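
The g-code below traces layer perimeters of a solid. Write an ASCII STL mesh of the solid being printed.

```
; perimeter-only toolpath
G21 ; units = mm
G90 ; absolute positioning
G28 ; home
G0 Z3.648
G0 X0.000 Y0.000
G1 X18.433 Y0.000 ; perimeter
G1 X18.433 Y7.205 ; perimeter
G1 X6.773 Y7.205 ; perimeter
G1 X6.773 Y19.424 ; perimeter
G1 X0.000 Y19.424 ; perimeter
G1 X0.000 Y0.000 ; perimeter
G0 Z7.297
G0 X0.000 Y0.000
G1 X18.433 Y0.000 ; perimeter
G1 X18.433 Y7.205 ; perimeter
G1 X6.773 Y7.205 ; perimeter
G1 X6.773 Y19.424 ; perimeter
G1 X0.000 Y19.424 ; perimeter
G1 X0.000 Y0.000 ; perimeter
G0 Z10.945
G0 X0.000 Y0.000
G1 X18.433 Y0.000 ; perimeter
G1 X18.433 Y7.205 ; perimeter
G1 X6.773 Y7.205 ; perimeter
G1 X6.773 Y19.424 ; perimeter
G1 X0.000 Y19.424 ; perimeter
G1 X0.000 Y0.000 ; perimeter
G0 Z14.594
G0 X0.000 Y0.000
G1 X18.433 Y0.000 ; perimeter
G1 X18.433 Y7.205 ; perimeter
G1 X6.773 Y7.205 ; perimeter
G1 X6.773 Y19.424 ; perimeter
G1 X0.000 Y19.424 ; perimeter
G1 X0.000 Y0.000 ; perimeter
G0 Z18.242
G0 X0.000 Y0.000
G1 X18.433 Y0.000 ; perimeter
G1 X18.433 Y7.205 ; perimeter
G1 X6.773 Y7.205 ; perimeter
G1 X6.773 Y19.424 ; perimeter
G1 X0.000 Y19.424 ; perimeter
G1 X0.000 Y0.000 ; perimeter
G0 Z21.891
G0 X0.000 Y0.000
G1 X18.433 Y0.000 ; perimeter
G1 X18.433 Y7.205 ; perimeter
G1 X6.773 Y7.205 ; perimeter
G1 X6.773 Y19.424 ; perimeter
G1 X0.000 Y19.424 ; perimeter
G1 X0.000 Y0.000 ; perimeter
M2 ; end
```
solid part
  facet normal 0.0000 0.0000 -1.0000
    outer loop
      vertex 18.433 7.205 0.000
      vertex 18.433 0.000 0.000
      vertex 0.000 0.000 0.000
    endloop
  endfacet
  facet normal 0.0000 0.0000 -1.0000
    outer loop
      vertex 6.773 7.205 0.000
      vertex 18.433 7.205 0.000
      vertex 0.000 0.000 0.000
    endloop
  endfacet
  facet normal 0.0000 0.0000 -1.0000
    outer loop
      vertex 6.773 19.424 0.000
      vertex 6.773 7.205 0.000
      vertex 0.000 0.000 0.000
    endloop
  endfacet
  facet normal 0.0000 0.0000 -1.0000
    outer loop
      vertex 0.000 19.424 0.000
      vertex 6.773 19.424 0.000
      vertex 0.000 0.000 0.000
    endloop
  endfacet
  facet normal 0.0000 0.0000 1.0000
    outer loop
      vertex 0.000 0.000 21.891
      vertex 18.433 0.000 21.891
      vertex 18.433 7.205 21.891
    endloop
  endfacet
  facet normal 0.0000 0.0000 1.0000
    outer loop
      vertex 0.000 0.000 21.891
      vertex 18.433 7.205 21.891
      vertex 6.773 7.205 21.891
    endloop
  endfacet
  facet normal 0.0000 0.0000 1.0000
    outer loop
      vertex 0.000 0.000 21.891
      vertex 6.773 7.205 21.891
      vertex 6.773 19.424 21.891
    endloop
  endfacet
  facet normal 0.0000 0.0000 1.0000
    outer loop
      vertex 0.000 0.000 21.891
      vertex 6.773 19.424 21.891
      vertex 0.000 19.424 21.891
    endloop
  endfacet
  facet normal 0.0000 -1.0000 0.0000
    outer loop
      vertex 0.000 0.000 0.000
      vertex 18.433 0.000 0.000
      vertex 18.433 0.000 21.891
    endloop
  endfacet
  facet normal 0.0000 -1.0000 0.0000
    outer loop
      vertex 0.000 0.000 0.000
      vertex 18.433 0.000 21.891
      vertex 0.000 0.000 21.891
    endloop
  endfacet
  facet normal 1.0000 0.0000 0.0000
    outer loop
      vertex 18.433 0.000 0.000
      vertex 18.433 7.205 0.000
      vertex 18.433 7.205 21.891
    endloop
  endfacet
  facet normal 1.0000 0.0000 0.0000
    outer loop
      vertex 18.433 0.000 0.000
      vertex 18.433 7.205 21.891
      vertex 18.433 0.000 21.891
    endloop
  endfacet
  facet normal 0.0000 1.0000 0.0000
    outer loop
      vertex 18.433 7.205 0.000
      vertex 6.773 7.205 0.000
      vertex 6.773 7.205 21.891
    endloop
  endfacet
  facet normal 0.0000 1.0000 0.0000
    outer loop
      vertex 18.433 7.205 0.000
      vertex 6.773 7.205 21.891
      vertex 18.433 7.205 21.891
    endloop
  endfacet
  facet normal 1.0000 0.0000 0.0000
    outer loop
      vertex 6.773 7.205 0.000
      vertex 6.773 19.424 0.000
      vertex 6.773 19.424 21.891
    endloop
  endfacet
  facet normal 1.0000 0.0000 0.0000
    outer loop
      vertex 6.773 7.205 0.000
      vertex 6.773 19.424 21.891
      vertex 6.773 7.205 21.891
    endloop
  endfacet
  facet normal 0.0000 1.0000 0.0000
    outer loop
      vertex 6.773 19.424 0.000
      vertex 0.000 19.424 0.000
      vertex 0.000 19.424 21.891
    endloop
  endfacet
  facet normal 0.0000 1.0000 0.0000
    outer loop
      vertex 6.773 19.424 0.000
      vertex 0.000 19.424 21.891
      vertex 6.773 19.424 21.891
    endloop
  endfacet
  facet normal -1.0000 0.0000 0.0000
    outer loop
      vertex 0.000 19.424 0.000
      vertex 0.000 0.000 0.000
      vertex 0.000 0.000 21.891
    endloop
  endfacet
  facet normal -1.0000 0.0000 0.0000
    outer loop
      vertex 0.000 19.424 0.000
      vertex 0.000 0.000 21.891
      vertex 0.000 19.424 21.891
    endloop
  endfacet
endsolid part

The G0 Z moves step by Δz≈3.648 mm. Every layer's G1 loop is the same polygon, so the solid is a straight extrusion of it from z=0 to z≈21.9. Closing with flat bottom and top caps and triangulating gives 20 facets — an L-shaped prism: outer 18.4 × 19.4 mm, arm thicknesses ≈ 7.21 mm (horizontal) and 6.77 mm (vertical), extruded 21.9 mm in z.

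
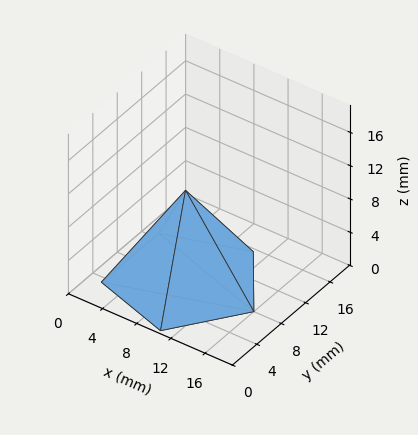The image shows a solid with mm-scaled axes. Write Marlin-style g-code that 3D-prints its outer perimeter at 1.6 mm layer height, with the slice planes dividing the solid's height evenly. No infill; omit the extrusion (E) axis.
Reading the render: the shape is a regular 5-sided pyramid, base circumscribed radius ≈ 8 mm, apex at z ≈ 11 mm (dimensions read to the nearest mm from the axis ticks). For the g-code, the solid's height is divided into equal slices at the stated Δz and each level perimeter traced with G1 moves after a G0 lift.

; perimeter-only toolpath
G21 ; units = mm
G90 ; absolute positioning
G28 ; home
; layer 1
G0 Z1.6
G0 X14.9 Y8.0
G1 X10.1 Y14.5
G1 X2.4 Y12.0
G1 X2.4 Y4.0
G1 X10.1 Y1.5
G1 X14.9 Y8.0
; layer 2
G0 Z3.1
G0 X13.7 Y8.0
G1 X9.8 Y13.4
G1 X3.4 Y11.4
G1 X3.4 Y4.6
G1 X9.8 Y2.6
G1 X13.7 Y8.0
; layer 3
G0 Z4.7
G0 X12.6 Y8.0
G1 X9.4 Y12.3
G1 X4.3 Y10.7
G1 X4.3 Y5.3
G1 X9.4 Y3.7
G1 X12.6 Y8.0
; layer 4
G0 Z6.3
G0 X11.4 Y8.0
G1 X9.1 Y11.3
G1 X5.2 Y10.0
G1 X5.2 Y6.0
G1 X9.1 Y4.7
G1 X11.4 Y8.0
; layer 5
G0 Z7.9
G0 X10.3 Y8.0
G1 X8.7 Y10.2
G1 X6.1 Y9.3
G1 X6.1 Y6.7
G1 X8.7 Y5.8
G1 X10.3 Y8.0
; layer 6
G0 Z9.4
G0 X9.1 Y8.0
G1 X8.4 Y9.1
G1 X7.1 Y8.7
G1 X7.1 Y7.3
G1 X8.4 Y6.9
G1 X9.1 Y8.0
M2 ; end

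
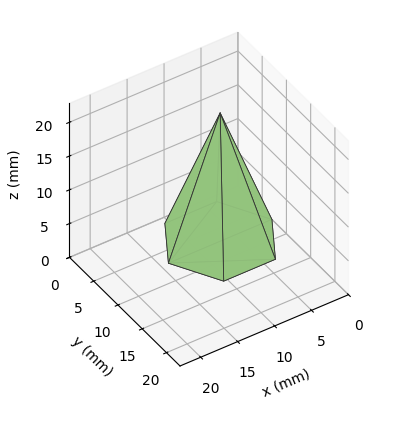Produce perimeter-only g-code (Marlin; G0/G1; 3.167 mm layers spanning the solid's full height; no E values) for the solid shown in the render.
Reading the render: the shape is a regular 6-sided pyramid, base circumscribed radius ≈ 7 mm, apex at z ≈ 19 mm (dimensions read to the nearest mm from the axis ticks). For the g-code, the solid's height is divided into equal slices at the stated Δz and each level perimeter traced with G1 moves after a G0 lift.

; perimeter-only toolpath
G21 ; units = mm
G90 ; absolute positioning
G28 ; home
; layer 1
G0 Z3.167
G0 X12.833 Y7.000
G1 X9.917 Y12.052
G1 X4.083 Y12.052
G1 X1.167 Y7.000
G1 X4.083 Y1.948
G1 X9.917 Y1.948
G1 X12.833 Y7.000
; layer 2
G0 Z6.333
G0 X11.667 Y7.000
G1 X9.333 Y11.041
G1 X4.667 Y11.041
G1 X2.333 Y7.000
G1 X4.667 Y2.959
G1 X9.333 Y2.959
G1 X11.667 Y7.000
; layer 3
G0 Z9.500
G0 X10.500 Y7.000
G1 X8.750 Y10.031
G1 X5.250 Y10.031
G1 X3.500 Y7.000
G1 X5.250 Y3.969
G1 X8.750 Y3.969
G1 X10.500 Y7.000
; layer 4
G0 Z12.667
G0 X9.333 Y7.000
G1 X8.167 Y9.021
G1 X5.833 Y9.021
G1 X4.667 Y7.000
G1 X5.833 Y4.979
G1 X8.167 Y4.979
G1 X9.333 Y7.000
; layer 5
G0 Z15.833
G0 X8.167 Y7.000
G1 X7.583 Y8.010
G1 X6.417 Y8.010
G1 X5.833 Y7.000
G1 X6.417 Y5.990
G1 X7.583 Y5.990
G1 X8.167 Y7.000
M2 ; end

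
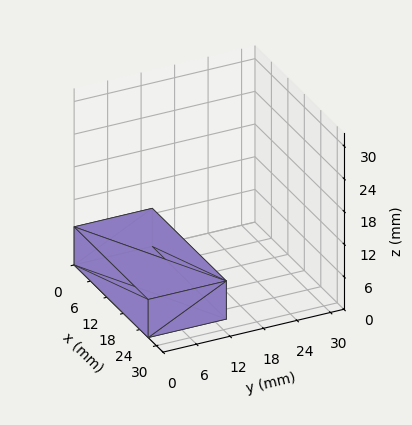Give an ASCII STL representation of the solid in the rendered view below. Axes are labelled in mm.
Reading the render: the shape is a rectangular box, roughly 27 × 14 mm footprint and 7 mm tall (dimensions read to the nearest mm from the axis ticks). For the STL, each face is triangulated and given an outward normal.

solid part
  facet normal 0.0000 0.0000 -1.0000
    outer loop
      vertex 27.000 14.000 0.000
      vertex 27.000 0.000 0.000
      vertex 0.000 0.000 0.000
    endloop
  endfacet
  facet normal 0.0000 0.0000 -1.0000
    outer loop
      vertex 0.000 14.000 0.000
      vertex 27.000 14.000 0.000
      vertex 0.000 0.000 0.000
    endloop
  endfacet
  facet normal 0.0000 0.0000 1.0000
    outer loop
      vertex 0.000 0.000 7.000
      vertex 27.000 0.000 7.000
      vertex 27.000 14.000 7.000
    endloop
  endfacet
  facet normal 0.0000 0.0000 1.0000
    outer loop
      vertex 0.000 0.000 7.000
      vertex 27.000 14.000 7.000
      vertex 0.000 14.000 7.000
    endloop
  endfacet
  facet normal 0.0000 -1.0000 0.0000
    outer loop
      vertex 0.000 0.000 0.000
      vertex 27.000 0.000 0.000
      vertex 27.000 0.000 7.000
    endloop
  endfacet
  facet normal 0.0000 -1.0000 0.0000
    outer loop
      vertex 0.000 0.000 0.000
      vertex 27.000 0.000 7.000
      vertex 0.000 0.000 7.000
    endloop
  endfacet
  facet normal 0.0000 1.0000 0.0000
    outer loop
      vertex 27.000 14.000 7.000
      vertex 27.000 14.000 0.000
      vertex 0.000 14.000 0.000
    endloop
  endfacet
  facet normal 0.0000 1.0000 0.0000
    outer loop
      vertex 0.000 14.000 7.000
      vertex 27.000 14.000 7.000
      vertex 0.000 14.000 0.000
    endloop
  endfacet
  facet normal -1.0000 0.0000 0.0000
    outer loop
      vertex 0.000 14.000 7.000
      vertex 0.000 14.000 0.000
      vertex 0.000 0.000 0.000
    endloop
  endfacet
  facet normal -1.0000 0.0000 0.0000
    outer loop
      vertex 0.000 0.000 7.000
      vertex 0.000 14.000 7.000
      vertex 0.000 0.000 0.000
    endloop
  endfacet
  facet normal 1.0000 0.0000 0.0000
    outer loop
      vertex 27.000 0.000 0.000
      vertex 27.000 14.000 0.000
      vertex 27.000 14.000 7.000
    endloop
  endfacet
  facet normal 1.0000 0.0000 0.0000
    outer loop
      vertex 27.000 0.000 0.000
      vertex 27.000 14.000 7.000
      vertex 27.000 0.000 7.000
    endloop
  endfacet
endsolid part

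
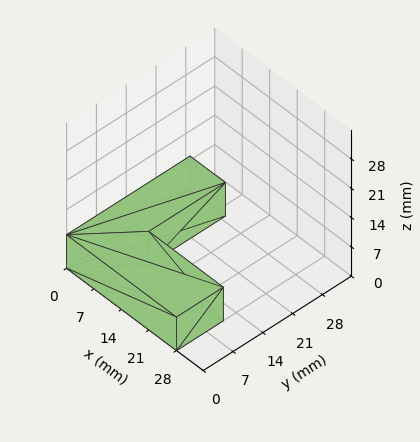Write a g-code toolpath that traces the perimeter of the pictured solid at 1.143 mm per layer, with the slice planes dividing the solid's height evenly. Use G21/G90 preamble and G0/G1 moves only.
Reading the render: the shape is an L-shaped prism: outer 28 × 29 mm, arm thicknesses ≈ 11 mm (horizontal) and 9 mm (vertical), extruded 8 mm in z (dimensions read to the nearest mm from the axis ticks). For the g-code, the solid's height is divided into equal slices at the stated Δz and each level perimeter traced with G1 moves after a G0 lift.

; perimeter-only toolpath
G21 ; units = mm
G90 ; absolute positioning
G28 ; home
; layer 1
G0 Z1.143
G0 X0.000 Y0.000
G1 X28.000 Y0.000
G1 X28.000 Y11.000
G1 X9.000 Y11.000
G1 X9.000 Y29.000
G1 X0.000 Y29.000
G1 X0.000 Y0.000
; layer 2
G0 Z2.286
G0 X0.000 Y0.000
G1 X28.000 Y0.000
G1 X28.000 Y11.000
G1 X9.000 Y11.000
G1 X9.000 Y29.000
G1 X0.000 Y29.000
G1 X0.000 Y0.000
; layer 3
G0 Z3.429
G0 X0.000 Y0.000
G1 X28.000 Y0.000
G1 X28.000 Y11.000
G1 X9.000 Y11.000
G1 X9.000 Y29.000
G1 X0.000 Y29.000
G1 X0.000 Y0.000
; layer 4
G0 Z4.571
G0 X0.000 Y0.000
G1 X28.000 Y0.000
G1 X28.000 Y11.000
G1 X9.000 Y11.000
G1 X9.000 Y29.000
G1 X0.000 Y29.000
G1 X0.000 Y0.000
; layer 5
G0 Z5.714
G0 X0.000 Y0.000
G1 X28.000 Y0.000
G1 X28.000 Y11.000
G1 X9.000 Y11.000
G1 X9.000 Y29.000
G1 X0.000 Y29.000
G1 X0.000 Y0.000
; layer 6
G0 Z6.857
G0 X0.000 Y0.000
G1 X28.000 Y0.000
G1 X28.000 Y11.000
G1 X9.000 Y11.000
G1 X9.000 Y29.000
G1 X0.000 Y29.000
G1 X0.000 Y0.000
; layer 7
G0 Z8.000
G0 X0.000 Y0.000
G1 X28.000 Y0.000
G1 X28.000 Y11.000
G1 X9.000 Y11.000
G1 X9.000 Y29.000
G1 X0.000 Y29.000
G1 X0.000 Y0.000
M2 ; end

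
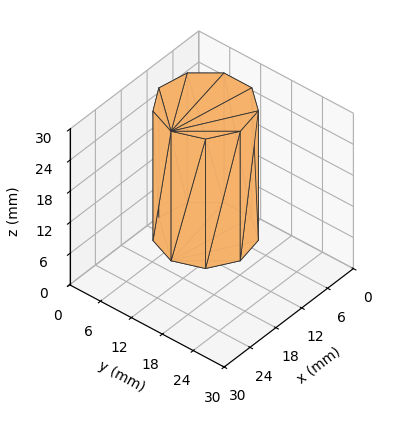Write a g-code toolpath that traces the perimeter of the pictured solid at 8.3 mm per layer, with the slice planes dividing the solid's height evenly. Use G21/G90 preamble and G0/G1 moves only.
Reading the render: the shape is a regular 9-sided prism (a cylinder approximated with 9 flat sides), circumscribed radius ≈ 8 mm, height ≈ 25 mm (dimensions read to the nearest mm from the axis ticks). For the g-code, the solid's height is divided into equal slices at the stated Δz and each level perimeter traced with G1 moves after a G0 lift.

; perimeter-only toolpath
G21 ; units = mm
G90 ; absolute positioning
G28 ; home
; layer 1
G0 Z8.3
G0 X16.0 Y8.0
G1 X14.1 Y13.1
G1 X9.4 Y15.9
G1 X4.0 Y14.9
G1 X0.5 Y10.7
G1 X0.5 Y5.3
G1 X4.0 Y1.1
G1 X9.4 Y0.1
G1 X14.1 Y2.9
G1 X16.0 Y8.0
; layer 2
G0 Z16.7
G0 X16.0 Y8.0
G1 X14.1 Y13.1
G1 X9.4 Y15.9
G1 X4.0 Y14.9
G1 X0.5 Y10.7
G1 X0.5 Y5.3
G1 X4.0 Y1.1
G1 X9.4 Y0.1
G1 X14.1 Y2.9
G1 X16.0 Y8.0
; layer 3
G0 Z25.0
G0 X16.0 Y8.0
G1 X14.1 Y13.1
G1 X9.4 Y15.9
G1 X4.0 Y14.9
G1 X0.5 Y10.7
G1 X0.5 Y5.3
G1 X4.0 Y1.1
G1 X9.4 Y0.1
G1 X14.1 Y2.9
G1 X16.0 Y8.0
M2 ; end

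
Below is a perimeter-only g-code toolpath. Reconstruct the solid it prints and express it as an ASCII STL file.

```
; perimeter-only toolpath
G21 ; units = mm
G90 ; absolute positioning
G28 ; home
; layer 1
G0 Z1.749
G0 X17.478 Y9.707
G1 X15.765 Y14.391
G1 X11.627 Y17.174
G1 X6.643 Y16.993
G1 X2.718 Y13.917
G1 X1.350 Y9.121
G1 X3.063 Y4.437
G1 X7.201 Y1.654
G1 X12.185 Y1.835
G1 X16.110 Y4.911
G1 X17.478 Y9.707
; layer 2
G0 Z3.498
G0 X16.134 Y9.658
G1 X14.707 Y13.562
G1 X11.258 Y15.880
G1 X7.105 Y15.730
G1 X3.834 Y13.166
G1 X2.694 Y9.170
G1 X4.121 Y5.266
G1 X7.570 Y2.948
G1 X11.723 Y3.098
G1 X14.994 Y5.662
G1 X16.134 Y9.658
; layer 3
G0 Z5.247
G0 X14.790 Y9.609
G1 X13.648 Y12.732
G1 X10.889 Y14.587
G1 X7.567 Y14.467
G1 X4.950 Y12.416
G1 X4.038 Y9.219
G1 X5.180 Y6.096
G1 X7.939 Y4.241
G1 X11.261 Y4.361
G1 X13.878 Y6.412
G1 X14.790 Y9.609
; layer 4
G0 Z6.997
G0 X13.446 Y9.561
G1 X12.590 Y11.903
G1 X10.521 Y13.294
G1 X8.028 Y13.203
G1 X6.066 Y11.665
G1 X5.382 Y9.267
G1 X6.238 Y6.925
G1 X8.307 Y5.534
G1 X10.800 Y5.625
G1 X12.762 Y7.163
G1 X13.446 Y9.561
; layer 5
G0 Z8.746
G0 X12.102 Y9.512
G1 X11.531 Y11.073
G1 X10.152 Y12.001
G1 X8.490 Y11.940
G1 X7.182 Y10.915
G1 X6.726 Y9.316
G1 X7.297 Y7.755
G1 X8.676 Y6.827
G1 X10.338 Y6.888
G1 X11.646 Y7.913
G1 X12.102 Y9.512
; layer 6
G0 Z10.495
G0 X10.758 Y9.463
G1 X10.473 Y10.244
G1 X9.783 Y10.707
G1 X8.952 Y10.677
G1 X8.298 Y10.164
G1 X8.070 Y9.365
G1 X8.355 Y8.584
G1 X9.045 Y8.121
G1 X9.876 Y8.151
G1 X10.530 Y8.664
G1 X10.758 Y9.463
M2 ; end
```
solid part
  facet normal 0.0000 0.0000 -1.0000
    outer loop
      vertex 11.996 18.467 0.000
      vertex 16.824 15.221 0.000
      vertex 18.822 9.756 0.000
    endloop
  endfacet
  facet normal 0.0000 0.0000 -1.0000
    outer loop
      vertex 6.181 18.256 0.000
      vertex 11.996 18.467 0.000
      vertex 18.822 9.756 0.000
    endloop
  endfacet
  facet normal 0.0000 0.0000 -1.0000
    outer loop
      vertex 1.602 14.667 0.000
      vertex 6.181 18.256 0.000
      vertex 18.822 9.756 0.000
    endloop
  endfacet
  facet normal 0.0000 0.0000 -1.0000
    outer loop
      vertex 0.006 9.072 0.000
      vertex 1.602 14.667 0.000
      vertex 18.822 9.756 0.000
    endloop
  endfacet
  facet normal 0.0000 0.0000 -1.0000
    outer loop
      vertex 2.004 3.607 0.000
      vertex 0.006 9.072 0.000
      vertex 18.822 9.756 0.000
    endloop
  endfacet
  facet normal 0.0000 0.0000 -1.0000
    outer loop
      vertex 6.832 0.361 0.000
      vertex 2.004 3.607 0.000
      vertex 18.822 9.756 0.000
    endloop
  endfacet
  facet normal 0.0000 0.0000 -1.0000
    outer loop
      vertex 12.647 0.572 0.000
      vertex 6.832 0.361 0.000
      vertex 18.822 9.756 0.000
    endloop
  endfacet
  facet normal 0.0000 0.0000 -1.0000
    outer loop
      vertex 17.226 4.161 0.000
      vertex 12.647 0.572 0.000
      vertex 18.822 9.756 0.000
    endloop
  endfacet
  facet normal 0.7581 0.2772 0.5903
    outer loop
      vertex 18.822 9.756 0.000
      vertex 16.824 15.221 0.000
      vertex 9.414 9.414 12.244
    endloop
  endfacet
  facet normal 0.4504 0.6699 0.5903
    outer loop
      vertex 16.824 15.221 0.000
      vertex 11.996 18.467 0.000
      vertex 9.414 9.414 12.244
    endloop
  endfacet
  facet normal -0.0293 0.8067 0.5903
    outer loop
      vertex 11.996 18.467 0.000
      vertex 6.181 18.256 0.000
      vertex 9.414 9.414 12.244
    endloop
  endfacet
  facet normal -0.4980 0.6353 0.5903
    outer loop
      vertex 6.181 18.256 0.000
      vertex 1.602 14.667 0.000
      vertex 9.414 9.414 12.244
    endloop
  endfacet
  facet normal -0.7762 0.2214 0.5903
    outer loop
      vertex 1.602 14.667 0.000
      vertex 0.006 9.072 0.000
      vertex 9.414 9.414 12.244
    endloop
  endfacet
  facet normal -0.7581 -0.2772 0.5903
    outer loop
      vertex 0.006 9.072 0.000
      vertex 2.004 3.607 0.000
      vertex 9.414 9.414 12.244
    endloop
  endfacet
  facet normal -0.4504 -0.6699 0.5903
    outer loop
      vertex 2.004 3.607 0.000
      vertex 6.832 0.361 0.000
      vertex 9.414 9.414 12.244
    endloop
  endfacet
  facet normal 0.0293 -0.8067 0.5903
    outer loop
      vertex 6.832 0.361 0.000
      vertex 12.647 0.572 0.000
      vertex 9.414 9.414 12.244
    endloop
  endfacet
  facet normal 0.4980 -0.6353 0.5903
    outer loop
      vertex 12.647 0.572 0.000
      vertex 17.226 4.161 0.000
      vertex 9.414 9.414 12.244
    endloop
  endfacet
  facet normal 0.7762 -0.2214 0.5903
    outer loop
      vertex 17.226 4.161 0.000
      vertex 18.822 9.756 0.000
      vertex 9.414 9.414 12.244
    endloop
  endfacet
endsolid part

The G0 Z moves step by Δz≈1.749 mm. The G1 loops shrink linearly with z, so the solid tapers from its base footprint up to z≈12.2. Closing with a flat bottom cap and the tapered top and triangulating gives 18 facets — a regular 10-sided pyramid, base circumscribed radius ≈ 9.41 mm, apex at z ≈ 12.2 mm.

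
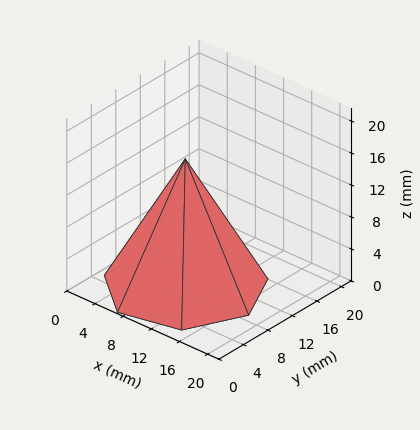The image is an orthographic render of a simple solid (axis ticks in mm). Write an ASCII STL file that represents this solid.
Reading the render: the shape is a regular 7-sided pyramid, base circumscribed radius ≈ 9 mm, apex at z ≈ 16 mm (dimensions read to the nearest mm from the axis ticks). For the STL, each face is triangulated and given an outward normal.

solid part
  facet normal 0.0000 0.0000 -1.0000
    outer loop
      vertex 7.00 17.77 0.00
      vertex 14.61 16.04 0.00
      vertex 18.00 9.00 0.00
    endloop
  endfacet
  facet normal 0.0000 0.0000 -1.0000
    outer loop
      vertex 0.89 12.90 0.00
      vertex 7.00 17.77 0.00
      vertex 18.00 9.00 0.00
    endloop
  endfacet
  facet normal 0.0000 0.0000 -1.0000
    outer loop
      vertex 0.89 5.10 0.00
      vertex 0.89 12.90 0.00
      vertex 18.00 9.00 0.00
    endloop
  endfacet
  facet normal 0.0000 0.0000 -1.0000
    outer loop
      vertex 7.00 0.23 0.00
      vertex 0.89 5.10 0.00
      vertex 18.00 9.00 0.00
    endloop
  endfacet
  facet normal 0.0000 0.0000 -1.0000
    outer loop
      vertex 14.61 1.96 0.00
      vertex 7.00 0.23 0.00
      vertex 18.00 9.00 0.00
    endloop
  endfacet
  facet normal 0.8037 0.3870 0.4521
    outer loop
      vertex 18.00 9.00 0.00
      vertex 14.61 16.04 0.00
      vertex 9.00 9.00 16.00
    endloop
  endfacet
  facet normal 0.1977 0.8698 0.4520
    outer loop
      vertex 14.61 16.04 0.00
      vertex 7.00 17.77 0.00
      vertex 9.00 9.00 16.00
    endloop
  endfacet
  facet normal -0.5560 0.6976 0.4519
    outer loop
      vertex 7.00 17.77 0.00
      vertex 0.89 12.90 0.00
      vertex 9.00 9.00 16.00
    endloop
  endfacet
  facet normal -0.8920 0.0000 0.4521
    outer loop
      vertex 0.89 12.90 0.00
      vertex 0.89 5.10 0.00
      vertex 9.00 9.00 16.00
    endloop
  endfacet
  facet normal -0.5560 -0.6976 0.4519
    outer loop
      vertex 0.89 5.10 0.00
      vertex 7.00 0.23 0.00
      vertex 9.00 9.00 16.00
    endloop
  endfacet
  facet normal 0.1977 -0.8698 0.4520
    outer loop
      vertex 7.00 0.23 0.00
      vertex 14.61 1.96 0.00
      vertex 9.00 9.00 16.00
    endloop
  endfacet
  facet normal 0.8037 -0.3870 0.4521
    outer loop
      vertex 14.61 1.96 0.00
      vertex 18.00 9.00 0.00
      vertex 9.00 9.00 16.00
    endloop
  endfacet
endsolid part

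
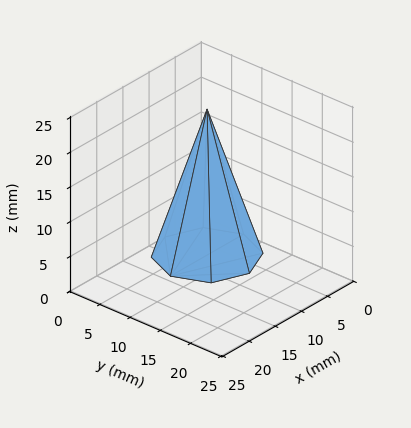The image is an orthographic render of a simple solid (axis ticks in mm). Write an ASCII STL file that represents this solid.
Reading the render: the shape is a regular 8-sided pyramid, base circumscribed radius ≈ 7 mm, apex at z ≈ 21 mm (dimensions read to the nearest mm from the axis ticks). For the STL, each face is triangulated and given an outward normal.

solid part
  facet normal 0.0000 0.0000 -1.0000
    outer loop
      vertex 7.00 14.00 0.00
      vertex 11.95 11.95 0.00
      vertex 14.00 7.00 0.00
    endloop
  endfacet
  facet normal 0.0000 0.0000 -1.0000
    outer loop
      vertex 2.05 11.95 0.00
      vertex 7.00 14.00 0.00
      vertex 14.00 7.00 0.00
    endloop
  endfacet
  facet normal 0.0000 0.0000 -1.0000
    outer loop
      vertex 0.00 7.00 0.00
      vertex 2.05 11.95 0.00
      vertex 14.00 7.00 0.00
    endloop
  endfacet
  facet normal 0.0000 0.0000 -1.0000
    outer loop
      vertex 2.05 2.05 0.00
      vertex 0.00 7.00 0.00
      vertex 14.00 7.00 0.00
    endloop
  endfacet
  facet normal 0.0000 0.0000 -1.0000
    outer loop
      vertex 7.00 0.00 0.00
      vertex 2.05 2.05 0.00
      vertex 14.00 7.00 0.00
    endloop
  endfacet
  facet normal 0.0000 0.0000 -1.0000
    outer loop
      vertex 11.95 2.05 0.00
      vertex 7.00 0.00 0.00
      vertex 14.00 7.00 0.00
    endloop
  endfacet
  facet normal 0.8830 0.3657 0.2943
    outer loop
      vertex 14.00 7.00 0.00
      vertex 11.95 11.95 0.00
      vertex 7.00 7.00 21.00
    endloop
  endfacet
  facet normal 0.3657 0.8830 0.2943
    outer loop
      vertex 11.95 11.95 0.00
      vertex 7.00 14.00 0.00
      vertex 7.00 7.00 21.00
    endloop
  endfacet
  facet normal -0.3657 0.8830 0.2943
    outer loop
      vertex 7.00 14.00 0.00
      vertex 2.05 11.95 0.00
      vertex 7.00 7.00 21.00
    endloop
  endfacet
  facet normal -0.8830 0.3657 0.2943
    outer loop
      vertex 2.05 11.95 0.00
      vertex 0.00 7.00 0.00
      vertex 7.00 7.00 21.00
    endloop
  endfacet
  facet normal -0.8830 -0.3657 0.2943
    outer loop
      vertex 0.00 7.00 0.00
      vertex 2.05 2.05 0.00
      vertex 7.00 7.00 21.00
    endloop
  endfacet
  facet normal -0.3657 -0.8830 0.2943
    outer loop
      vertex 2.05 2.05 0.00
      vertex 7.00 0.00 0.00
      vertex 7.00 7.00 21.00
    endloop
  endfacet
  facet normal 0.3657 -0.8830 0.2943
    outer loop
      vertex 7.00 0.00 0.00
      vertex 11.95 2.05 0.00
      vertex 7.00 7.00 21.00
    endloop
  endfacet
  facet normal 0.8830 -0.3657 0.2943
    outer loop
      vertex 11.95 2.05 0.00
      vertex 14.00 7.00 0.00
      vertex 7.00 7.00 21.00
    endloop
  endfacet
endsolid part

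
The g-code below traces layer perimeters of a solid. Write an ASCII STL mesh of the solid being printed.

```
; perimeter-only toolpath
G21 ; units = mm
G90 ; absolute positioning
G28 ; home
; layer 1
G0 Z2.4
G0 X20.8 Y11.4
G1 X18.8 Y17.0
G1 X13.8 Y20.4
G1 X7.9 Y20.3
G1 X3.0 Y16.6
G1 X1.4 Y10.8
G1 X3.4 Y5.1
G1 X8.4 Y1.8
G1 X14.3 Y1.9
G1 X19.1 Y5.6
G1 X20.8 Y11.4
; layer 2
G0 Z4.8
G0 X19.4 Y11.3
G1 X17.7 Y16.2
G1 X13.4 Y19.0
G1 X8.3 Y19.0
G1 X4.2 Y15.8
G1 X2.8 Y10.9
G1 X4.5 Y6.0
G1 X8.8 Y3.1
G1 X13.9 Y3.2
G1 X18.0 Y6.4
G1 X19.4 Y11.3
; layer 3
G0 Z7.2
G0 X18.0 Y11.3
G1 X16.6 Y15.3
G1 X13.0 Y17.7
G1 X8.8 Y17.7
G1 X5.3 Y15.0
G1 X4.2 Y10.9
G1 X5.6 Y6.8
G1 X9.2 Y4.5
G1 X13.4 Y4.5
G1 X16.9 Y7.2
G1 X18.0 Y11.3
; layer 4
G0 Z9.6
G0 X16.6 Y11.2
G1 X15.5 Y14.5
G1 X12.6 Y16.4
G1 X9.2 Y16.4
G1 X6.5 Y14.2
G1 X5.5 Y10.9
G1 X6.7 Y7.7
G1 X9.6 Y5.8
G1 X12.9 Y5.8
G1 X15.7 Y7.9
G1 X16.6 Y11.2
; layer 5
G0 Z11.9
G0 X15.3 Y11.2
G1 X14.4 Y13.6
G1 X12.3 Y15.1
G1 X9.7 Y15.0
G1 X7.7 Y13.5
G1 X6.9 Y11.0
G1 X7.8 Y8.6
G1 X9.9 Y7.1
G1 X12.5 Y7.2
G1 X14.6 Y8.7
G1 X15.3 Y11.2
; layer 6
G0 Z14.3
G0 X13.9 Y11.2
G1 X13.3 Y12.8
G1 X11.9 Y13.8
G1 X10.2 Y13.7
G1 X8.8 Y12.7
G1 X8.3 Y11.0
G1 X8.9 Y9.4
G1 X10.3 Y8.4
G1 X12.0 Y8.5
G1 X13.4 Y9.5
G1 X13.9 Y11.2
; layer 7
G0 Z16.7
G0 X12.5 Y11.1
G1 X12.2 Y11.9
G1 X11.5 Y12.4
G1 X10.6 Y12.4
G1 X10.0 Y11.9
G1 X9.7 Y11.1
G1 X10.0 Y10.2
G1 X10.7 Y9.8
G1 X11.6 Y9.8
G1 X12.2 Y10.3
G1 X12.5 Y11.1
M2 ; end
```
solid part
  facet normal 0.0000 0.0000 -1.0000
    outer loop
      vertex 14.2 21.7 0.0
      vertex 19.9 17.9 0.0
      vertex 22.2 11.4 0.0
    endloop
  endfacet
  facet normal 0.0000 0.0000 -1.0000
    outer loop
      vertex 7.4 21.6 0.0
      vertex 14.2 21.7 0.0
      vertex 22.2 11.4 0.0
    endloop
  endfacet
  facet normal 0.0000 0.0000 -1.0000
    outer loop
      vertex 1.9 17.4 0.0
      vertex 7.4 21.6 0.0
      vertex 22.2 11.4 0.0
    endloop
  endfacet
  facet normal 0.0000 0.0000 -1.0000
    outer loop
      vertex 0.0 10.8 0.0
      vertex 1.9 17.4 0.0
      vertex 22.2 11.4 0.0
    endloop
  endfacet
  facet normal 0.0000 0.0000 -1.0000
    outer loop
      vertex 2.3 4.3 0.0
      vertex 0.0 10.8 0.0
      vertex 22.2 11.4 0.0
    endloop
  endfacet
  facet normal 0.0000 0.0000 -1.0000
    outer loop
      vertex 8.0 0.5 0.0
      vertex 2.3 4.3 0.0
      vertex 22.2 11.4 0.0
    endloop
  endfacet
  facet normal 0.0000 0.0000 -1.0000
    outer loop
      vertex 14.8 0.6 0.0
      vertex 8.0 0.5 0.0
      vertex 22.2 11.4 0.0
    endloop
  endfacet
  facet normal 0.0000 0.0000 -1.0000
    outer loop
      vertex 20.3 4.8 0.0
      vertex 14.8 0.6 0.0
      vertex 22.2 11.4 0.0
    endloop
  endfacet
  facet normal 0.8249 0.2919 0.4840
    outer loop
      vertex 22.2 11.4 0.0
      vertex 19.9 17.9 0.0
      vertex 11.1 11.1 19.1
    endloop
  endfacet
  facet normal 0.4857 0.7285 0.4831
    outer loop
      vertex 19.9 17.9 0.0
      vertex 14.2 21.7 0.0
      vertex 11.1 11.1 19.1
    endloop
  endfacet
  facet normal -0.0129 0.8752 0.4836
    outer loop
      vertex 14.2 21.7 0.0
      vertex 7.4 21.6 0.0
      vertex 11.1 11.1 19.1
    endloop
  endfacet
  facet normal -0.5308 0.6951 0.4849
    outer loop
      vertex 7.4 21.6 0.0
      vertex 1.9 17.4 0.0
      vertex 11.1 11.1 19.1
    endloop
  endfacet
  facet normal -0.8406 0.2420 0.4847
    outer loop
      vertex 1.9 17.4 0.0
      vertex 0.0 10.8 0.0
      vertex 11.1 11.1 19.1
    endloop
  endfacet
  facet normal -0.8249 -0.2919 0.4840
    outer loop
      vertex 0.0 10.8 0.0
      vertex 2.3 4.3 0.0
      vertex 11.1 11.1 19.1
    endloop
  endfacet
  facet normal -0.4857 -0.7285 0.4831
    outer loop
      vertex 2.3 4.3 0.0
      vertex 8.0 0.5 0.0
      vertex 11.1 11.1 19.1
    endloop
  endfacet
  facet normal 0.0129 -0.8752 0.4836
    outer loop
      vertex 8.0 0.5 0.0
      vertex 14.8 0.6 0.0
      vertex 11.1 11.1 19.1
    endloop
  endfacet
  facet normal 0.5308 -0.6951 0.4849
    outer loop
      vertex 14.8 0.6 0.0
      vertex 20.3 4.8 0.0
      vertex 11.1 11.1 19.1
    endloop
  endfacet
  facet normal 0.8406 -0.2420 0.4847
    outer loop
      vertex 20.3 4.8 0.0
      vertex 22.2 11.4 0.0
      vertex 11.1 11.1 19.1
    endloop
  endfacet
endsolid part

The G0 Z moves step by Δz≈2.4 mm. The G1 loops shrink linearly with z, so the solid tapers from its base footprint up to z≈19.1. Closing with a flat bottom cap and the tapered top and triangulating gives 18 facets — a regular 10-sided pyramid, base circumscribed radius ≈ 11.1 mm, apex at z ≈ 19.1 mm.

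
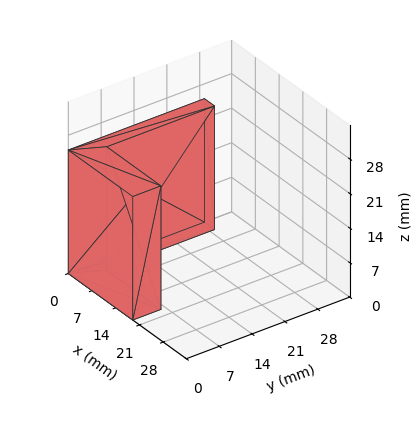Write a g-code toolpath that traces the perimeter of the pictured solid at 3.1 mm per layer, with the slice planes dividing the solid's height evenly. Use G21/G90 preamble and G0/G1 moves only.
Reading the render: the shape is an L-shaped prism: outer 19 × 29 mm, arm thicknesses ≈ 6 mm (horizontal) and 3 mm (vertical), extruded 25 mm in z (dimensions read to the nearest mm from the axis ticks). For the g-code, the solid's height is divided into equal slices at the stated Δz and each level perimeter traced with G1 moves after a G0 lift.

; perimeter-only toolpath
G21 ; units = mm
G90 ; absolute positioning
G28 ; home
; layer 1
G0 Z3.1
G0 X0.0 Y0.0
G1 X19.0 Y0.0
G1 X19.0 Y6.0
G1 X3.0 Y6.0
G1 X3.0 Y29.0
G1 X0.0 Y29.0
G1 X0.0 Y0.0
; layer 2
G0 Z6.2
G0 X0.0 Y0.0
G1 X19.0 Y0.0
G1 X19.0 Y6.0
G1 X3.0 Y6.0
G1 X3.0 Y29.0
G1 X0.0 Y29.0
G1 X0.0 Y0.0
; layer 3
G0 Z9.4
G0 X0.0 Y0.0
G1 X19.0 Y0.0
G1 X19.0 Y6.0
G1 X3.0 Y6.0
G1 X3.0 Y29.0
G1 X0.0 Y29.0
G1 X0.0 Y0.0
; layer 4
G0 Z12.5
G0 X0.0 Y0.0
G1 X19.0 Y0.0
G1 X19.0 Y6.0
G1 X3.0 Y6.0
G1 X3.0 Y29.0
G1 X0.0 Y29.0
G1 X0.0 Y0.0
; layer 5
G0 Z15.6
G0 X0.0 Y0.0
G1 X19.0 Y0.0
G1 X19.0 Y6.0
G1 X3.0 Y6.0
G1 X3.0 Y29.0
G1 X0.0 Y29.0
G1 X0.0 Y0.0
; layer 6
G0 Z18.8
G0 X0.0 Y0.0
G1 X19.0 Y0.0
G1 X19.0 Y6.0
G1 X3.0 Y6.0
G1 X3.0 Y29.0
G1 X0.0 Y29.0
G1 X0.0 Y0.0
; layer 7
G0 Z21.9
G0 X0.0 Y0.0
G1 X19.0 Y0.0
G1 X19.0 Y6.0
G1 X3.0 Y6.0
G1 X3.0 Y29.0
G1 X0.0 Y29.0
G1 X0.0 Y0.0
; layer 8
G0 Z25.0
G0 X0.0 Y0.0
G1 X19.0 Y0.0
G1 X19.0 Y6.0
G1 X3.0 Y6.0
G1 X3.0 Y29.0
G1 X0.0 Y29.0
G1 X0.0 Y0.0
M2 ; end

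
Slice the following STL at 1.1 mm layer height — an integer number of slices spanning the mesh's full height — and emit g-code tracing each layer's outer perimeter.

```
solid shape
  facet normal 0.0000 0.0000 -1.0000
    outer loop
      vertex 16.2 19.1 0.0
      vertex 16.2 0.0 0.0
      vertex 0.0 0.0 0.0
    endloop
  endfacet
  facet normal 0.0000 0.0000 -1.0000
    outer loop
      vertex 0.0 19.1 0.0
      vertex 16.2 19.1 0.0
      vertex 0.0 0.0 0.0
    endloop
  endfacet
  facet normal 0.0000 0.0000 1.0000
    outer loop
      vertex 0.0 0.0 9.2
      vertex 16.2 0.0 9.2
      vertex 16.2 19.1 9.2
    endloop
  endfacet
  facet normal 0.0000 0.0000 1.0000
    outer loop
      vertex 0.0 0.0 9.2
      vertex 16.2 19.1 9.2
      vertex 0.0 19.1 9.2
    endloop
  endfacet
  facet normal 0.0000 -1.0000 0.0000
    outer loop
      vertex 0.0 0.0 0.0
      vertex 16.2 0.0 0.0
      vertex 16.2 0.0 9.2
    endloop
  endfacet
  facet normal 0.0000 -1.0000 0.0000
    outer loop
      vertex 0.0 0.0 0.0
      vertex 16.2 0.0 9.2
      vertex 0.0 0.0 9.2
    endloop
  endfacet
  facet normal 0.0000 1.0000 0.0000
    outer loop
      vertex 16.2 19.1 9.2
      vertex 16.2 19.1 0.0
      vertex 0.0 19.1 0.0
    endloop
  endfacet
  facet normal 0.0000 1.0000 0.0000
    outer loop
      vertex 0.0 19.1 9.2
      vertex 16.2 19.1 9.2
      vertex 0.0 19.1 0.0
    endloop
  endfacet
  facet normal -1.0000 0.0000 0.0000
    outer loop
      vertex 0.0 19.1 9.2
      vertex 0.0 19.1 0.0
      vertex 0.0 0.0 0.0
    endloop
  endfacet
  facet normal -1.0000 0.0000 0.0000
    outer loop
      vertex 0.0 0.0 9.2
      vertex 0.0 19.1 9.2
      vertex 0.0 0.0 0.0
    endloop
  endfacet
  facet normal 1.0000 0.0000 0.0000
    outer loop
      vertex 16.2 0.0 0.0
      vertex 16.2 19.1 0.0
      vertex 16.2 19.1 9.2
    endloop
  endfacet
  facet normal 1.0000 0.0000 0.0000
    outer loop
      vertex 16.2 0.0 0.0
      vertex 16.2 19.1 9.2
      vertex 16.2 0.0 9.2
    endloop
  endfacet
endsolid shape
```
; perimeter-only toolpath
G21 ; units = mm
G90 ; absolute positioning
G28 ; home
; layer 1
G0 Z1.1
G0 X0.0 Y0.0
G1 X16.2 Y0.0
G1 X16.2 Y19.1
G1 X0.0 Y19.1
G1 X0.0 Y0.0
; layer 2
G0 Z2.3
G0 X0.0 Y0.0
G1 X16.2 Y0.0
G1 X16.2 Y19.1
G1 X0.0 Y19.1
G1 X0.0 Y0.0
; layer 3
G0 Z3.4
G0 X0.0 Y0.0
G1 X16.2 Y0.0
G1 X16.2 Y19.1
G1 X0.0 Y19.1
G1 X0.0 Y0.0
; layer 4
G0 Z4.6
G0 X0.0 Y0.0
G1 X16.2 Y0.0
G1 X16.2 Y19.1
G1 X0.0 Y19.1
G1 X0.0 Y0.0
; layer 5
G0 Z5.8
G0 X0.0 Y0.0
G1 X16.2 Y0.0
G1 X16.2 Y19.1
G1 X0.0 Y19.1
G1 X0.0 Y0.0
; layer 6
G0 Z6.9
G0 X0.0 Y0.0
G1 X16.2 Y0.0
G1 X16.2 Y19.1
G1 X0.0 Y19.1
G1 X0.0 Y0.0
; layer 7
G0 Z8.0
G0 X0.0 Y0.0
G1 X16.2 Y0.0
G1 X16.2 Y19.1
G1 X0.0 Y19.1
G1 X0.0 Y0.0
; layer 8
G0 Z9.2
G0 X0.0 Y0.0
G1 X16.2 Y0.0
G1 X16.2 Y19.1
G1 X0.0 Y19.1
G1 X0.0 Y0.0
M2 ; end

The solid is a rectangular box, roughly 16.2 × 19.1 mm footprint and 9.2 mm tall. Slicing at Δz = 1.1 mm — 8 equal slices spanning the solid's height, so layer i sits at z = i·h/8 — gives 8 non-empty perimeters. Each is a 4-segment closed polygon; G0 lifts to the layer z and rapids to the start vertex, then G1 traces the edges.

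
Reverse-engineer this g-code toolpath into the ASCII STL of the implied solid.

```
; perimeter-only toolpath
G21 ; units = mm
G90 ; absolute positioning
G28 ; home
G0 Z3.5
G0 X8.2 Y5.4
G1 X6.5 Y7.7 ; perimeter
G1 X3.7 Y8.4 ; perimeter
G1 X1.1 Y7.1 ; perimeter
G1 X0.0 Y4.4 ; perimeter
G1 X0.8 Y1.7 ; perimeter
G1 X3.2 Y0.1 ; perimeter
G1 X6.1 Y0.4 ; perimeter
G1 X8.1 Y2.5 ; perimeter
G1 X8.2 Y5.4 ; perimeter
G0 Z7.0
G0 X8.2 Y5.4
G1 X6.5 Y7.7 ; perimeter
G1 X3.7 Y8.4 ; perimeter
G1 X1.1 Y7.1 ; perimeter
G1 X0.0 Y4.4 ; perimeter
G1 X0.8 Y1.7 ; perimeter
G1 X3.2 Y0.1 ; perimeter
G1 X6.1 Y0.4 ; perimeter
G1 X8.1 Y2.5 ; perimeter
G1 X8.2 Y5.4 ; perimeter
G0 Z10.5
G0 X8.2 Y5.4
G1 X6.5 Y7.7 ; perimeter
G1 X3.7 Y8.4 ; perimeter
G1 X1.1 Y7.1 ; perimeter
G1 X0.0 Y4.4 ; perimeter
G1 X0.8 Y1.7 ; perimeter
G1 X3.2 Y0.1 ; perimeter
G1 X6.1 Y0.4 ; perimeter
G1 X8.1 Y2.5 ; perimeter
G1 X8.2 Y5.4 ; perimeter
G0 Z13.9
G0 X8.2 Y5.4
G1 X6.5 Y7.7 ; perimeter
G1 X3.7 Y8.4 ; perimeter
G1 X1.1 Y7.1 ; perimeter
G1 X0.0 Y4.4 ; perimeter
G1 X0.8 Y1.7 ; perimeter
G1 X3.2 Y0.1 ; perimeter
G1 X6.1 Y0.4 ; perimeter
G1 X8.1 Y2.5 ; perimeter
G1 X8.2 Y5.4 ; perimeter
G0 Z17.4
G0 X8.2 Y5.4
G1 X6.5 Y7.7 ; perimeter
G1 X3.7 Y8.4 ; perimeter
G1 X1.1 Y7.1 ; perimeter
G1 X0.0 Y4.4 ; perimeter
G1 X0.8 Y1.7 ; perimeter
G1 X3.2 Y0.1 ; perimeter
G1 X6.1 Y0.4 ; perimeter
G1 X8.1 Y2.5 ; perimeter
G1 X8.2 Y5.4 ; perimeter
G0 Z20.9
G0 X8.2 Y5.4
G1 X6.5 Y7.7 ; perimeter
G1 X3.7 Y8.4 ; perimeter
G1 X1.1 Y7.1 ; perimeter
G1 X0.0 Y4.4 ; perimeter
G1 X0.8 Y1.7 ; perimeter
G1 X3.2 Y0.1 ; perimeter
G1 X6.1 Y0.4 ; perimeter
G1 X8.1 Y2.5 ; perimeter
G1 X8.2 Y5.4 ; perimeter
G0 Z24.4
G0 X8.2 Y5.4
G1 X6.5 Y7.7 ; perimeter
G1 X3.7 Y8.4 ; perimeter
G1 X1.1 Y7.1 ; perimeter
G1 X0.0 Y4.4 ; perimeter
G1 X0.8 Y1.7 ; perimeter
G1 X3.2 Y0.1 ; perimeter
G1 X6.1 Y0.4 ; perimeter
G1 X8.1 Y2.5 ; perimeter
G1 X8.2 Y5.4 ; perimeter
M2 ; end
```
solid part
  facet normal 0.0000 0.0000 -1.0000
    outer loop
      vertex 3.7 8.4 0.0
      vertex 6.5 7.7 0.0
      vertex 8.2 5.4 0.0
    endloop
  endfacet
  facet normal 0.0000 0.0000 -1.0000
    outer loop
      vertex 1.1 7.1 0.0
      vertex 3.7 8.4 0.0
      vertex 8.2 5.4 0.0
    endloop
  endfacet
  facet normal 0.0000 0.0000 -1.0000
    outer loop
      vertex 0.0 4.4 0.0
      vertex 1.1 7.1 0.0
      vertex 8.2 5.4 0.0
    endloop
  endfacet
  facet normal 0.0000 0.0000 -1.0000
    outer loop
      vertex 0.8 1.7 0.0
      vertex 0.0 4.4 0.0
      vertex 8.2 5.4 0.0
    endloop
  endfacet
  facet normal 0.0000 0.0000 -1.0000
    outer loop
      vertex 3.2 0.1 0.0
      vertex 0.8 1.7 0.0
      vertex 8.2 5.4 0.0
    endloop
  endfacet
  facet normal 0.0000 0.0000 -1.0000
    outer loop
      vertex 6.1 0.4 0.0
      vertex 3.2 0.1 0.0
      vertex 8.2 5.4 0.0
    endloop
  endfacet
  facet normal 0.0000 0.0000 -1.0000
    outer loop
      vertex 8.1 2.5 0.0
      vertex 6.1 0.4 0.0
      vertex 8.2 5.4 0.0
    endloop
  endfacet
  facet normal 0.0000 0.0000 1.0000
    outer loop
      vertex 8.2 5.4 24.4
      vertex 6.5 7.7 24.4
      vertex 3.7 8.4 24.4
    endloop
  endfacet
  facet normal 0.0000 0.0000 1.0000
    outer loop
      vertex 8.2 5.4 24.4
      vertex 3.7 8.4 24.4
      vertex 1.1 7.1 24.4
    endloop
  endfacet
  facet normal 0.0000 0.0000 1.0000
    outer loop
      vertex 8.2 5.4 24.4
      vertex 1.1 7.1 24.4
      vertex 0.0 4.4 24.4
    endloop
  endfacet
  facet normal 0.0000 0.0000 1.0000
    outer loop
      vertex 8.2 5.4 24.4
      vertex 0.0 4.4 24.4
      vertex 0.8 1.7 24.4
    endloop
  endfacet
  facet normal 0.0000 0.0000 1.0000
    outer loop
      vertex 8.2 5.4 24.4
      vertex 0.8 1.7 24.4
      vertex 3.2 0.1 24.4
    endloop
  endfacet
  facet normal 0.0000 0.0000 1.0000
    outer loop
      vertex 8.2 5.4 24.4
      vertex 3.2 0.1 24.4
      vertex 6.1 0.4 24.4
    endloop
  endfacet
  facet normal 0.0000 0.0000 1.0000
    outer loop
      vertex 8.2 5.4 24.4
      vertex 6.1 0.4 24.4
      vertex 8.1 2.5 24.4
    endloop
  endfacet
  facet normal 0.8042 0.5944 0.0000
    outer loop
      vertex 8.2 5.4 0.0
      vertex 6.5 7.7 0.0
      vertex 6.5 7.7 24.4
    endloop
  endfacet
  facet normal 0.8042 0.5944 0.0000
    outer loop
      vertex 8.2 5.4 0.0
      vertex 6.5 7.7 24.4
      vertex 8.2 5.4 24.4
    endloop
  endfacet
  facet normal 0.2425 0.9701 0.0000
    outer loop
      vertex 6.5 7.7 0.0
      vertex 3.7 8.4 0.0
      vertex 3.7 8.4 24.4
    endloop
  endfacet
  facet normal 0.2425 0.9701 0.0000
    outer loop
      vertex 6.5 7.7 0.0
      vertex 3.7 8.4 24.4
      vertex 6.5 7.7 24.4
    endloop
  endfacet
  facet normal -0.4472 0.8944 0.0000
    outer loop
      vertex 3.7 8.4 0.0
      vertex 1.1 7.1 0.0
      vertex 1.1 7.1 24.4
    endloop
  endfacet
  facet normal -0.4472 0.8944 0.0000
    outer loop
      vertex 3.7 8.4 0.0
      vertex 1.1 7.1 24.4
      vertex 3.7 8.4 24.4
    endloop
  endfacet
  facet normal -0.9261 0.3773 0.0000
    outer loop
      vertex 1.1 7.1 0.0
      vertex 0.0 4.4 0.0
      vertex 0.0 4.4 24.4
    endloop
  endfacet
  facet normal -0.9261 0.3773 0.0000
    outer loop
      vertex 1.1 7.1 0.0
      vertex 0.0 4.4 24.4
      vertex 1.1 7.1 24.4
    endloop
  endfacet
  facet normal -0.9588 -0.2841 0.0000
    outer loop
      vertex 0.0 4.4 0.0
      vertex 0.8 1.7 0.0
      vertex 0.8 1.7 24.4
    endloop
  endfacet
  facet normal -0.9588 -0.2841 0.0000
    outer loop
      vertex 0.0 4.4 0.0
      vertex 0.8 1.7 24.4
      vertex 0.0 4.4 24.4
    endloop
  endfacet
  facet normal -0.5547 -0.8321 0.0000
    outer loop
      vertex 0.8 1.7 0.0
      vertex 3.2 0.1 0.0
      vertex 3.2 0.1 24.4
    endloop
  endfacet
  facet normal -0.5547 -0.8321 0.0000
    outer loop
      vertex 0.8 1.7 0.0
      vertex 3.2 0.1 24.4
      vertex 0.8 1.7 24.4
    endloop
  endfacet
  facet normal 0.1029 -0.9947 0.0000
    outer loop
      vertex 3.2 0.1 0.0
      vertex 6.1 0.4 0.0
      vertex 6.1 0.4 24.4
    endloop
  endfacet
  facet normal 0.1029 -0.9947 0.0000
    outer loop
      vertex 3.2 0.1 0.0
      vertex 6.1 0.4 24.4
      vertex 3.2 0.1 24.4
    endloop
  endfacet
  facet normal 0.7241 -0.6897 0.0000
    outer loop
      vertex 6.1 0.4 0.0
      vertex 8.1 2.5 0.0
      vertex 8.1 2.5 24.4
    endloop
  endfacet
  facet normal 0.7241 -0.6897 0.0000
    outer loop
      vertex 6.1 0.4 0.0
      vertex 8.1 2.5 24.4
      vertex 6.1 0.4 24.4
    endloop
  endfacet
  facet normal 0.9994 -0.0345 0.0000
    outer loop
      vertex 8.1 2.5 0.0
      vertex 8.2 5.4 0.0
      vertex 8.2 5.4 24.4
    endloop
  endfacet
  facet normal 0.9994 -0.0345 0.0000
    outer loop
      vertex 8.1 2.5 0.0
      vertex 8.2 5.4 24.4
      vertex 8.1 2.5 24.4
    endloop
  endfacet
endsolid part

The G0 Z moves step by Δz≈3.5 mm. Every layer's G1 loop is the same polygon, so the solid is a straight extrusion of it from z=0 to z≈24.4. Closing with flat bottom and top caps and triangulating gives 32 facets — a regular 9-sided prism (a cylinder approximated with 9 flat sides), circumscribed radius ≈ 4.2 mm, height ≈ 24.4 mm.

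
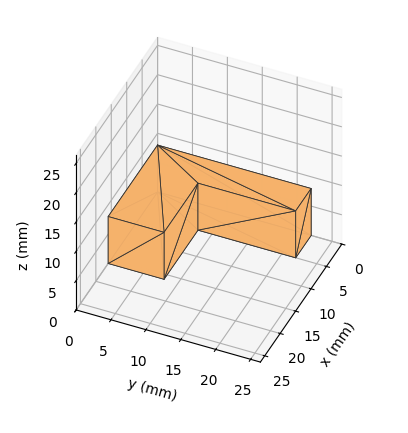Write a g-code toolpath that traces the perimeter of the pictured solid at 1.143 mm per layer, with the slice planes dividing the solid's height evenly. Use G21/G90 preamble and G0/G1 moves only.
Reading the render: the shape is an L-shaped prism: outer 16 × 22 mm, arm thicknesses ≈ 8 mm (horizontal) and 5 mm (vertical), extruded 8 mm in z (dimensions read to the nearest mm from the axis ticks). For the g-code, the solid's height is divided into equal slices at the stated Δz and each level perimeter traced with G1 moves after a G0 lift.

; perimeter-only toolpath
G21 ; units = mm
G90 ; absolute positioning
G28 ; home
; layer 1
G0 Z1.143
G0 X0.000 Y0.000
G1 X16.000 Y0.000
G1 X16.000 Y8.000
G1 X5.000 Y8.000
G1 X5.000 Y22.000
G1 X0.000 Y22.000
G1 X0.000 Y0.000
; layer 2
G0 Z2.286
G0 X0.000 Y0.000
G1 X16.000 Y0.000
G1 X16.000 Y8.000
G1 X5.000 Y8.000
G1 X5.000 Y22.000
G1 X0.000 Y22.000
G1 X0.000 Y0.000
; layer 3
G0 Z3.429
G0 X0.000 Y0.000
G1 X16.000 Y0.000
G1 X16.000 Y8.000
G1 X5.000 Y8.000
G1 X5.000 Y22.000
G1 X0.000 Y22.000
G1 X0.000 Y0.000
; layer 4
G0 Z4.571
G0 X0.000 Y0.000
G1 X16.000 Y0.000
G1 X16.000 Y8.000
G1 X5.000 Y8.000
G1 X5.000 Y22.000
G1 X0.000 Y22.000
G1 X0.000 Y0.000
; layer 5
G0 Z5.714
G0 X0.000 Y0.000
G1 X16.000 Y0.000
G1 X16.000 Y8.000
G1 X5.000 Y8.000
G1 X5.000 Y22.000
G1 X0.000 Y22.000
G1 X0.000 Y0.000
; layer 6
G0 Z6.857
G0 X0.000 Y0.000
G1 X16.000 Y0.000
G1 X16.000 Y8.000
G1 X5.000 Y8.000
G1 X5.000 Y22.000
G1 X0.000 Y22.000
G1 X0.000 Y0.000
; layer 7
G0 Z8.000
G0 X0.000 Y0.000
G1 X16.000 Y0.000
G1 X16.000 Y8.000
G1 X5.000 Y8.000
G1 X5.000 Y22.000
G1 X0.000 Y22.000
G1 X0.000 Y0.000
M2 ; end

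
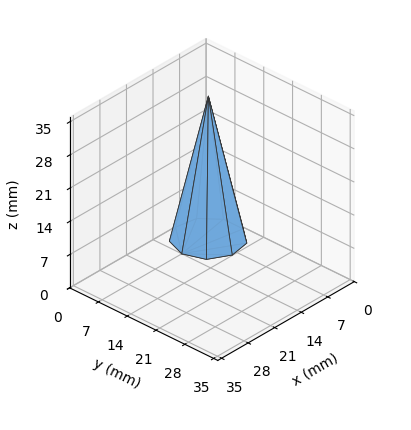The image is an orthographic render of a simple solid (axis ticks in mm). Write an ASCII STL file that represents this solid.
Reading the render: the shape is a regular 9-sided pyramid, base circumscribed radius ≈ 7 mm, apex at z ≈ 30 mm (dimensions read to the nearest mm from the axis ticks). For the STL, each face is triangulated and given an outward normal.

solid part
  facet normal 0.0000 0.0000 -1.0000
    outer loop
      vertex 8.2 13.9 0.0
      vertex 12.4 11.5 0.0
      vertex 14.0 7.0 0.0
    endloop
  endfacet
  facet normal 0.0000 0.0000 -1.0000
    outer loop
      vertex 3.5 13.1 0.0
      vertex 8.2 13.9 0.0
      vertex 14.0 7.0 0.0
    endloop
  endfacet
  facet normal 0.0000 0.0000 -1.0000
    outer loop
      vertex 0.4 9.4 0.0
      vertex 3.5 13.1 0.0
      vertex 14.0 7.0 0.0
    endloop
  endfacet
  facet normal 0.0000 0.0000 -1.0000
    outer loop
      vertex 0.4 4.6 0.0
      vertex 0.4 9.4 0.0
      vertex 14.0 7.0 0.0
    endloop
  endfacet
  facet normal 0.0000 0.0000 -1.0000
    outer loop
      vertex 3.5 0.9 0.0
      vertex 0.4 4.6 0.0
      vertex 14.0 7.0 0.0
    endloop
  endfacet
  facet normal 0.0000 0.0000 -1.0000
    outer loop
      vertex 8.2 0.1 0.0
      vertex 3.5 0.9 0.0
      vertex 14.0 7.0 0.0
    endloop
  endfacet
  facet normal 0.0000 0.0000 -1.0000
    outer loop
      vertex 12.4 2.5 0.0
      vertex 8.2 0.1 0.0
      vertex 14.0 7.0 0.0
    endloop
  endfacet
  facet normal 0.9202 0.3272 0.2147
    outer loop
      vertex 14.0 7.0 0.0
      vertex 12.4 11.5 0.0
      vertex 7.0 7.0 30.0
    endloop
  endfacet
  facet normal 0.4846 0.8480 0.2144
    outer loop
      vertex 12.4 11.5 0.0
      vertex 8.2 13.9 0.0
      vertex 7.0 7.0 30.0
    endloop
  endfacet
  facet normal -0.1639 0.9628 0.2149
    outer loop
      vertex 8.2 13.9 0.0
      vertex 3.5 13.1 0.0
      vertex 7.0 7.0 30.0
    endloop
  endfacet
  facet normal -0.7486 0.6272 0.2149
    outer loop
      vertex 3.5 13.1 0.0
      vertex 0.4 9.4 0.0
      vertex 7.0 7.0 30.0
    endloop
  endfacet
  facet normal -0.9766 0.0000 0.2149
    outer loop
      vertex 0.4 9.4 0.0
      vertex 0.4 4.6 0.0
      vertex 7.0 7.0 30.0
    endloop
  endfacet
  facet normal -0.7486 -0.6272 0.2149
    outer loop
      vertex 0.4 4.6 0.0
      vertex 3.5 0.9 0.0
      vertex 7.0 7.0 30.0
    endloop
  endfacet
  facet normal -0.1639 -0.9628 0.2149
    outer loop
      vertex 3.5 0.9 0.0
      vertex 8.2 0.1 0.0
      vertex 7.0 7.0 30.0
    endloop
  endfacet
  facet normal 0.4846 -0.8480 0.2144
    outer loop
      vertex 8.2 0.1 0.0
      vertex 12.4 2.5 0.0
      vertex 7.0 7.0 30.0
    endloop
  endfacet
  facet normal 0.9202 -0.3272 0.2147
    outer loop
      vertex 12.4 2.5 0.0
      vertex 14.0 7.0 0.0
      vertex 7.0 7.0 30.0
    endloop
  endfacet
endsolid part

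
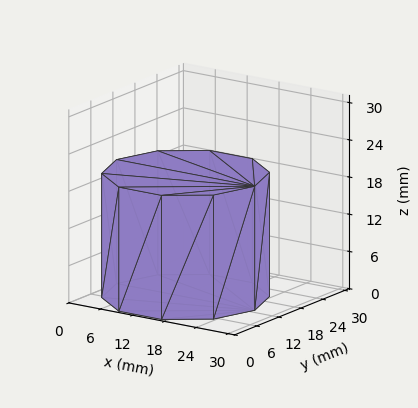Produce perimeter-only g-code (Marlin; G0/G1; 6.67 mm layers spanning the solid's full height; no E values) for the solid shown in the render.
Reading the render: the shape is a regular 10-sided prism (a cylinder approximated with 10 flat sides), circumscribed radius ≈ 13 mm, height ≈ 20 mm (dimensions read to the nearest mm from the axis ticks). For the g-code, the solid's height is divided into equal slices at the stated Δz and each level perimeter traced with G1 moves after a G0 lift.

; perimeter-only toolpath
G21 ; units = mm
G90 ; absolute positioning
G28 ; home
; layer 1
G0 Z6.67
G0 X26.00 Y13.00
G1 X23.52 Y20.64
G1 X17.02 Y25.36
G1 X8.98 Y25.36
G1 X2.48 Y20.64
G1 X0.00 Y13.00
G1 X2.48 Y5.36
G1 X8.98 Y0.64
G1 X17.02 Y0.64
G1 X23.52 Y5.36
G1 X26.00 Y13.00
; layer 2
G0 Z13.33
G0 X26.00 Y13.00
G1 X23.52 Y20.64
G1 X17.02 Y25.36
G1 X8.98 Y25.36
G1 X2.48 Y20.64
G1 X0.00 Y13.00
G1 X2.48 Y5.36
G1 X8.98 Y0.64
G1 X17.02 Y0.64
G1 X23.52 Y5.36
G1 X26.00 Y13.00
; layer 3
G0 Z20.00
G0 X26.00 Y13.00
G1 X23.52 Y20.64
G1 X17.02 Y25.36
G1 X8.98 Y25.36
G1 X2.48 Y20.64
G1 X0.00 Y13.00
G1 X2.48 Y5.36
G1 X8.98 Y0.64
G1 X17.02 Y0.64
G1 X23.52 Y5.36
G1 X26.00 Y13.00
M2 ; end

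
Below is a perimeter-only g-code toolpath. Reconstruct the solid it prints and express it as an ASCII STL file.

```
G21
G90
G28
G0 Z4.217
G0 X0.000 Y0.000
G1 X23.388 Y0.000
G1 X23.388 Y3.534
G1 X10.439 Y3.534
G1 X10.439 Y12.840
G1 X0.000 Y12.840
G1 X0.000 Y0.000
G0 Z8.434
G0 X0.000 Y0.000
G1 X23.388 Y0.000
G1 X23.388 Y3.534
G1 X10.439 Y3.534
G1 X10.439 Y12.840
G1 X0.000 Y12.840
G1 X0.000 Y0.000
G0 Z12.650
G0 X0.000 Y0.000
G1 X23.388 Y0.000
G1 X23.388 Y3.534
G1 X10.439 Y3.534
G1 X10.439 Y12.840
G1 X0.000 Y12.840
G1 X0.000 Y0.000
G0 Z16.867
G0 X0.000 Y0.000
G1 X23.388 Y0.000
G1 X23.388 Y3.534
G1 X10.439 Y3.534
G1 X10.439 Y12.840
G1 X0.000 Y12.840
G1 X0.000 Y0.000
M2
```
solid part
  facet normal 0.0000 0.0000 -1.0000
    outer loop
      vertex 23.388 3.534 0.000
      vertex 23.388 0.000 0.000
      vertex 0.000 0.000 0.000
    endloop
  endfacet
  facet normal 0.0000 0.0000 -1.0000
    outer loop
      vertex 10.439 3.534 0.000
      vertex 23.388 3.534 0.000
      vertex 0.000 0.000 0.000
    endloop
  endfacet
  facet normal 0.0000 0.0000 -1.0000
    outer loop
      vertex 10.439 12.840 0.000
      vertex 10.439 3.534 0.000
      vertex 0.000 0.000 0.000
    endloop
  endfacet
  facet normal 0.0000 0.0000 -1.0000
    outer loop
      vertex 0.000 12.840 0.000
      vertex 10.439 12.840 0.000
      vertex 0.000 0.000 0.000
    endloop
  endfacet
  facet normal 0.0000 0.0000 1.0000
    outer loop
      vertex 0.000 0.000 16.867
      vertex 23.388 0.000 16.867
      vertex 23.388 3.534 16.867
    endloop
  endfacet
  facet normal 0.0000 0.0000 1.0000
    outer loop
      vertex 0.000 0.000 16.867
      vertex 23.388 3.534 16.867
      vertex 10.439 3.534 16.867
    endloop
  endfacet
  facet normal 0.0000 0.0000 1.0000
    outer loop
      vertex 0.000 0.000 16.867
      vertex 10.439 3.534 16.867
      vertex 10.439 12.840 16.867
    endloop
  endfacet
  facet normal 0.0000 0.0000 1.0000
    outer loop
      vertex 0.000 0.000 16.867
      vertex 10.439 12.840 16.867
      vertex 0.000 12.840 16.867
    endloop
  endfacet
  facet normal 0.0000 -1.0000 0.0000
    outer loop
      vertex 0.000 0.000 0.000
      vertex 23.388 0.000 0.000
      vertex 23.388 0.000 16.867
    endloop
  endfacet
  facet normal 0.0000 -1.0000 0.0000
    outer loop
      vertex 0.000 0.000 0.000
      vertex 23.388 0.000 16.867
      vertex 0.000 0.000 16.867
    endloop
  endfacet
  facet normal 1.0000 0.0000 0.0000
    outer loop
      vertex 23.388 0.000 0.000
      vertex 23.388 3.534 0.000
      vertex 23.388 3.534 16.867
    endloop
  endfacet
  facet normal 1.0000 0.0000 0.0000
    outer loop
      vertex 23.388 0.000 0.000
      vertex 23.388 3.534 16.867
      vertex 23.388 0.000 16.867
    endloop
  endfacet
  facet normal 0.0000 1.0000 0.0000
    outer loop
      vertex 23.388 3.534 0.000
      vertex 10.439 3.534 0.000
      vertex 10.439 3.534 16.867
    endloop
  endfacet
  facet normal 0.0000 1.0000 0.0000
    outer loop
      vertex 23.388 3.534 0.000
      vertex 10.439 3.534 16.867
      vertex 23.388 3.534 16.867
    endloop
  endfacet
  facet normal 1.0000 0.0000 0.0000
    outer loop
      vertex 10.439 3.534 0.000
      vertex 10.439 12.840 0.000
      vertex 10.439 12.840 16.867
    endloop
  endfacet
  facet normal 1.0000 0.0000 0.0000
    outer loop
      vertex 10.439 3.534 0.000
      vertex 10.439 12.840 16.867
      vertex 10.439 3.534 16.867
    endloop
  endfacet
  facet normal 0.0000 1.0000 0.0000
    outer loop
      vertex 10.439 12.840 0.000
      vertex 0.000 12.840 0.000
      vertex 0.000 12.840 16.867
    endloop
  endfacet
  facet normal 0.0000 1.0000 0.0000
    outer loop
      vertex 10.439 12.840 0.000
      vertex 0.000 12.840 16.867
      vertex 10.439 12.840 16.867
    endloop
  endfacet
  facet normal -1.0000 0.0000 0.0000
    outer loop
      vertex 0.000 12.840 0.000
      vertex 0.000 0.000 0.000
      vertex 0.000 0.000 16.867
    endloop
  endfacet
  facet normal -1.0000 0.0000 0.0000
    outer loop
      vertex 0.000 12.840 0.000
      vertex 0.000 0.000 16.867
      vertex 0.000 12.840 16.867
    endloop
  endfacet
endsolid part

The G0 Z moves step by Δz≈4.217 mm. Every layer's G1 loop is the same polygon, so the solid is a straight extrusion of it from z=0 to z≈16.9. Closing with flat bottom and top caps and triangulating gives 20 facets — an L-shaped prism: outer 23.4 × 12.8 mm, arm thicknesses ≈ 3.53 mm (horizontal) and 10.4 mm (vertical), extruded 16.9 mm in z.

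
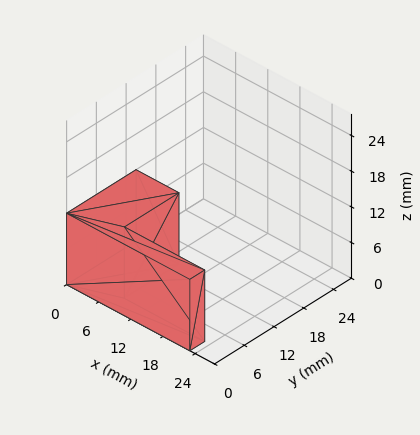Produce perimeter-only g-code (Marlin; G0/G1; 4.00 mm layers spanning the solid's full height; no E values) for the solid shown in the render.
Reading the render: the shape is an L-shaped prism: outer 23 × 14 mm, arm thicknesses ≈ 3 mm (horizontal) and 8 mm (vertical), extruded 12 mm in z (dimensions read to the nearest mm from the axis ticks). For the g-code, the solid's height is divided into equal slices at the stated Δz and each level perimeter traced with G1 moves after a G0 lift.

; perimeter-only toolpath
G21 ; units = mm
G90 ; absolute positioning
G28 ; home
; layer 1
G0 Z4.00
G0 X0.00 Y0.00
G1 X23.00 Y0.00
G1 X23.00 Y3.00
G1 X8.00 Y3.00
G1 X8.00 Y14.00
G1 X0.00 Y14.00
G1 X0.00 Y0.00
; layer 2
G0 Z8.00
G0 X0.00 Y0.00
G1 X23.00 Y0.00
G1 X23.00 Y3.00
G1 X8.00 Y3.00
G1 X8.00 Y14.00
G1 X0.00 Y14.00
G1 X0.00 Y0.00
; layer 3
G0 Z12.00
G0 X0.00 Y0.00
G1 X23.00 Y0.00
G1 X23.00 Y3.00
G1 X8.00 Y3.00
G1 X8.00 Y14.00
G1 X0.00 Y14.00
G1 X0.00 Y0.00
M2 ; end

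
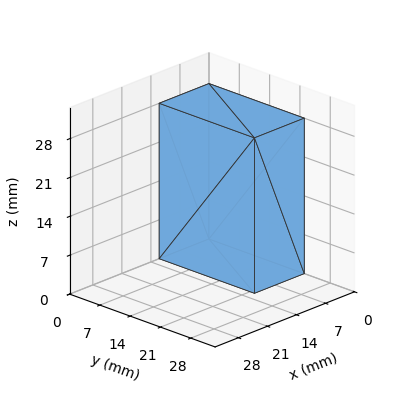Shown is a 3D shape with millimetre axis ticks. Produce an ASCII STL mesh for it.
Reading the render: the shape is a rectangular box, roughly 12 × 22 mm footprint and 28 mm tall (dimensions read to the nearest mm from the axis ticks). For the STL, each face is triangulated and given an outward normal.

solid part
  facet normal 0.0000 0.0000 -1.0000
    outer loop
      vertex 12.000 22.000 0.000
      vertex 12.000 0.000 0.000
      vertex 0.000 0.000 0.000
    endloop
  endfacet
  facet normal 0.0000 0.0000 -1.0000
    outer loop
      vertex 0.000 22.000 0.000
      vertex 12.000 22.000 0.000
      vertex 0.000 0.000 0.000
    endloop
  endfacet
  facet normal 0.0000 0.0000 1.0000
    outer loop
      vertex 0.000 0.000 28.000
      vertex 12.000 0.000 28.000
      vertex 12.000 22.000 28.000
    endloop
  endfacet
  facet normal 0.0000 0.0000 1.0000
    outer loop
      vertex 0.000 0.000 28.000
      vertex 12.000 22.000 28.000
      vertex 0.000 22.000 28.000
    endloop
  endfacet
  facet normal 0.0000 -1.0000 0.0000
    outer loop
      vertex 0.000 0.000 0.000
      vertex 12.000 0.000 0.000
      vertex 12.000 0.000 28.000
    endloop
  endfacet
  facet normal 0.0000 -1.0000 0.0000
    outer loop
      vertex 0.000 0.000 0.000
      vertex 12.000 0.000 28.000
      vertex 0.000 0.000 28.000
    endloop
  endfacet
  facet normal 0.0000 1.0000 0.0000
    outer loop
      vertex 12.000 22.000 28.000
      vertex 12.000 22.000 0.000
      vertex 0.000 22.000 0.000
    endloop
  endfacet
  facet normal 0.0000 1.0000 0.0000
    outer loop
      vertex 0.000 22.000 28.000
      vertex 12.000 22.000 28.000
      vertex 0.000 22.000 0.000
    endloop
  endfacet
  facet normal -1.0000 0.0000 0.0000
    outer loop
      vertex 0.000 22.000 28.000
      vertex 0.000 22.000 0.000
      vertex 0.000 0.000 0.000
    endloop
  endfacet
  facet normal -1.0000 0.0000 0.0000
    outer loop
      vertex 0.000 0.000 28.000
      vertex 0.000 22.000 28.000
      vertex 0.000 0.000 0.000
    endloop
  endfacet
  facet normal 1.0000 0.0000 0.0000
    outer loop
      vertex 12.000 0.000 0.000
      vertex 12.000 22.000 0.000
      vertex 12.000 22.000 28.000
    endloop
  endfacet
  facet normal 1.0000 0.0000 0.0000
    outer loop
      vertex 12.000 0.000 0.000
      vertex 12.000 22.000 28.000
      vertex 12.000 0.000 28.000
    endloop
  endfacet
endsolid part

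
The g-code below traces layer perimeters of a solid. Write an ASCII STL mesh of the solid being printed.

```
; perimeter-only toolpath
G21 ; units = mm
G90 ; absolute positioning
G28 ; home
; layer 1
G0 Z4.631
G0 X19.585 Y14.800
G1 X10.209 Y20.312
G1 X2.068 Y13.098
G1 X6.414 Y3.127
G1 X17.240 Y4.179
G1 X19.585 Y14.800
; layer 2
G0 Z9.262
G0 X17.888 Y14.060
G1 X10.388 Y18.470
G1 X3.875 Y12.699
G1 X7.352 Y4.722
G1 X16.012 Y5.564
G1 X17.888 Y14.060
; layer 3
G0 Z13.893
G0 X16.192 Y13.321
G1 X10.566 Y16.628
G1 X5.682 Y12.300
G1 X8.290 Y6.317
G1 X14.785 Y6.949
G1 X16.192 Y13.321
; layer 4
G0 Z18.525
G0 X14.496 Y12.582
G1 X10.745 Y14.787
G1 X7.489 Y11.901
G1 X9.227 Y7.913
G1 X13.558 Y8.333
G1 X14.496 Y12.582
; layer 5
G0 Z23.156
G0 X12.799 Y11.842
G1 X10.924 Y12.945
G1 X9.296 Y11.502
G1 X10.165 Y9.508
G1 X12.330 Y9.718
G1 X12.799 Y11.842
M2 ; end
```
solid part
  facet normal 0.0000 0.0000 -1.0000
    outer loop
      vertex 0.261 13.497 0.000
      vertex 10.030 22.154 0.000
      vertex 21.281 15.539 0.000
    endloop
  endfacet
  facet normal 0.0000 0.0000 -1.0000
    outer loop
      vertex 5.476 1.532 0.000
      vertex 0.261 13.497 0.000
      vertex 21.281 15.539 0.000
    endloop
  endfacet
  facet normal 0.0000 0.0000 -1.0000
    outer loop
      vertex 18.467 2.794 0.000
      vertex 5.476 1.532 0.000
      vertex 21.281 15.539 0.000
    endloop
  endfacet
  facet normal 0.4823 0.8202 0.3076
    outer loop
      vertex 21.281 15.539 0.000
      vertex 10.030 22.154 0.000
      vertex 11.103 11.103 27.787
    endloop
  endfacet
  facet normal -0.6311 0.7121 0.3076
    outer loop
      vertex 10.030 22.154 0.000
      vertex 0.261 13.497 0.000
      vertex 11.103 11.103 27.787
    endloop
  endfacet
  facet normal -0.8723 -0.3802 0.3076
    outer loop
      vertex 0.261 13.497 0.000
      vertex 5.476 1.532 0.000
      vertex 11.103 11.103 27.787
    endloop
  endfacet
  facet normal 0.0920 -0.9471 0.3076
    outer loop
      vertex 5.476 1.532 0.000
      vertex 18.467 2.794 0.000
      vertex 11.103 11.103 27.787
    endloop
  endfacet
  facet normal 0.9291 -0.2051 0.3076
    outer loop
      vertex 18.467 2.794 0.000
      vertex 21.281 15.539 0.000
      vertex 11.103 11.103 27.787
    endloop
  endfacet
endsolid part

The G0 Z moves step by Δz≈4.631 mm. The G1 loops shrink linearly with z, so the solid tapers from its base footprint up to z≈27.8. Closing with a flat bottom cap and the tapered top and triangulating gives 8 facets — a regular 5-sided pyramid, base circumscribed radius ≈ 11.1 mm, apex at z ≈ 27.8 mm.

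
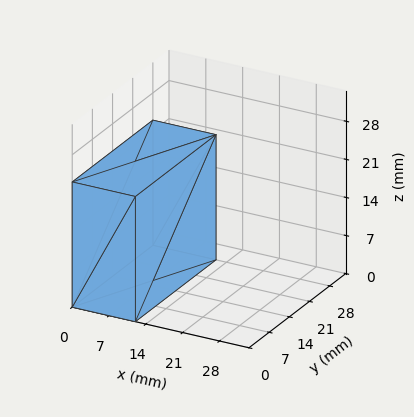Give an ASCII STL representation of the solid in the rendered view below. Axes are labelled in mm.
Reading the render: the shape is a rectangular box, roughly 12 × 28 mm footprint and 23 mm tall (dimensions read to the nearest mm from the axis ticks). For the STL, each face is triangulated and given an outward normal.

solid part
  facet normal 0.0000 0.0000 -1.0000
    outer loop
      vertex 12.00 28.00 0.00
      vertex 12.00 0.00 0.00
      vertex 0.00 0.00 0.00
    endloop
  endfacet
  facet normal 0.0000 0.0000 -1.0000
    outer loop
      vertex 0.00 28.00 0.00
      vertex 12.00 28.00 0.00
      vertex 0.00 0.00 0.00
    endloop
  endfacet
  facet normal 0.0000 0.0000 1.0000
    outer loop
      vertex 0.00 0.00 23.00
      vertex 12.00 0.00 23.00
      vertex 12.00 28.00 23.00
    endloop
  endfacet
  facet normal 0.0000 0.0000 1.0000
    outer loop
      vertex 0.00 0.00 23.00
      vertex 12.00 28.00 23.00
      vertex 0.00 28.00 23.00
    endloop
  endfacet
  facet normal 0.0000 -1.0000 0.0000
    outer loop
      vertex 0.00 0.00 0.00
      vertex 12.00 0.00 0.00
      vertex 12.00 0.00 23.00
    endloop
  endfacet
  facet normal 0.0000 -1.0000 0.0000
    outer loop
      vertex 0.00 0.00 0.00
      vertex 12.00 0.00 23.00
      vertex 0.00 0.00 23.00
    endloop
  endfacet
  facet normal 0.0000 1.0000 0.0000
    outer loop
      vertex 12.00 28.00 23.00
      vertex 12.00 28.00 0.00
      vertex 0.00 28.00 0.00
    endloop
  endfacet
  facet normal 0.0000 1.0000 0.0000
    outer loop
      vertex 0.00 28.00 23.00
      vertex 12.00 28.00 23.00
      vertex 0.00 28.00 0.00
    endloop
  endfacet
  facet normal -1.0000 0.0000 0.0000
    outer loop
      vertex 0.00 28.00 23.00
      vertex 0.00 28.00 0.00
      vertex 0.00 0.00 0.00
    endloop
  endfacet
  facet normal -1.0000 0.0000 0.0000
    outer loop
      vertex 0.00 0.00 23.00
      vertex 0.00 28.00 23.00
      vertex 0.00 0.00 0.00
    endloop
  endfacet
  facet normal 1.0000 0.0000 0.0000
    outer loop
      vertex 12.00 0.00 0.00
      vertex 12.00 28.00 0.00
      vertex 12.00 28.00 23.00
    endloop
  endfacet
  facet normal 1.0000 0.0000 0.0000
    outer loop
      vertex 12.00 0.00 0.00
      vertex 12.00 28.00 23.00
      vertex 12.00 0.00 23.00
    endloop
  endfacet
endsolid part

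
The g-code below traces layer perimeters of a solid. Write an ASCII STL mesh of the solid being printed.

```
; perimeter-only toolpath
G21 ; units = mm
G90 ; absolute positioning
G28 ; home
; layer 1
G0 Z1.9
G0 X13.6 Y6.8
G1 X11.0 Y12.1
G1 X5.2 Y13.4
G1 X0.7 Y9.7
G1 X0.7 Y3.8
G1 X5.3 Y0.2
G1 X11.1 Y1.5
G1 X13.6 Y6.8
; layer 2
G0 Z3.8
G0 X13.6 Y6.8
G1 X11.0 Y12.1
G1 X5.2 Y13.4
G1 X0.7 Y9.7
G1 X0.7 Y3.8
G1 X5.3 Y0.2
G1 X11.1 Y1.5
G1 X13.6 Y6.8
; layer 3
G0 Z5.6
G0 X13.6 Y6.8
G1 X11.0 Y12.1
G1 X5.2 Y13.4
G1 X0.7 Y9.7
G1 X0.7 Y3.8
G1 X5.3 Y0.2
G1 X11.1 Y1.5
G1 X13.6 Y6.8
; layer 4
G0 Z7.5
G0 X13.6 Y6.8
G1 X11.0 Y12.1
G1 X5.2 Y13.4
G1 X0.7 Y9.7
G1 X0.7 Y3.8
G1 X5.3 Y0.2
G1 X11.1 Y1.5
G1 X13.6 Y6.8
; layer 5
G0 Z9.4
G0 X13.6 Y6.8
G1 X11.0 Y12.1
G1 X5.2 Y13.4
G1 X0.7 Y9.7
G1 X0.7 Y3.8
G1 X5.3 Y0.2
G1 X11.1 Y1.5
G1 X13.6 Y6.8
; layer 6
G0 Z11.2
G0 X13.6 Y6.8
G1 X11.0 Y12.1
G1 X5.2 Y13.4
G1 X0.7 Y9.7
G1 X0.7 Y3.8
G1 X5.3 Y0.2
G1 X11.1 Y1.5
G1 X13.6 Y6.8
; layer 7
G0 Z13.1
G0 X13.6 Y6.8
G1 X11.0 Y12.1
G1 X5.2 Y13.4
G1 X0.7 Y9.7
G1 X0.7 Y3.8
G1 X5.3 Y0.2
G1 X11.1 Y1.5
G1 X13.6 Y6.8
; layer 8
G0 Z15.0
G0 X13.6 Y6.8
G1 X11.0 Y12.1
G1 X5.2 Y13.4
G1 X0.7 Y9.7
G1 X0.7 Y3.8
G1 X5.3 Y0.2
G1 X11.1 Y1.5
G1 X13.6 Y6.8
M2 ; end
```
solid part
  facet normal 0.0000 0.0000 -1.0000
    outer loop
      vertex 5.2 13.4 0.0
      vertex 11.0 12.1 0.0
      vertex 13.6 6.8 0.0
    endloop
  endfacet
  facet normal 0.0000 0.0000 -1.0000
    outer loop
      vertex 0.7 9.7 0.0
      vertex 5.2 13.4 0.0
      vertex 13.6 6.8 0.0
    endloop
  endfacet
  facet normal 0.0000 0.0000 -1.0000
    outer loop
      vertex 0.7 3.8 0.0
      vertex 0.7 9.7 0.0
      vertex 13.6 6.8 0.0
    endloop
  endfacet
  facet normal 0.0000 0.0000 -1.0000
    outer loop
      vertex 5.3 0.2 0.0
      vertex 0.7 3.8 0.0
      vertex 13.6 6.8 0.0
    endloop
  endfacet
  facet normal 0.0000 0.0000 -1.0000
    outer loop
      vertex 11.1 1.5 0.0
      vertex 5.3 0.2 0.0
      vertex 13.6 6.8 0.0
    endloop
  endfacet
  facet normal 0.0000 0.0000 1.0000
    outer loop
      vertex 13.6 6.8 15.0
      vertex 11.0 12.1 15.0
      vertex 5.2 13.4 15.0
    endloop
  endfacet
  facet normal 0.0000 0.0000 1.0000
    outer loop
      vertex 13.6 6.8 15.0
      vertex 5.2 13.4 15.0
      vertex 0.7 9.7 15.0
    endloop
  endfacet
  facet normal 0.0000 0.0000 1.0000
    outer loop
      vertex 13.6 6.8 15.0
      vertex 0.7 9.7 15.0
      vertex 0.7 3.8 15.0
    endloop
  endfacet
  facet normal 0.0000 0.0000 1.0000
    outer loop
      vertex 13.6 6.8 15.0
      vertex 0.7 3.8 15.0
      vertex 5.3 0.2 15.0
    endloop
  endfacet
  facet normal 0.0000 0.0000 1.0000
    outer loop
      vertex 13.6 6.8 15.0
      vertex 5.3 0.2 15.0
      vertex 11.1 1.5 15.0
    endloop
  endfacet
  facet normal 0.8978 0.4404 0.0000
    outer loop
      vertex 13.6 6.8 0.0
      vertex 11.0 12.1 0.0
      vertex 11.0 12.1 15.0
    endloop
  endfacet
  facet normal 0.8978 0.4404 0.0000
    outer loop
      vertex 13.6 6.8 0.0
      vertex 11.0 12.1 15.0
      vertex 13.6 6.8 15.0
    endloop
  endfacet
  facet normal 0.2187 0.9758 0.0000
    outer loop
      vertex 11.0 12.1 0.0
      vertex 5.2 13.4 0.0
      vertex 5.2 13.4 15.0
    endloop
  endfacet
  facet normal 0.2187 0.9758 0.0000
    outer loop
      vertex 11.0 12.1 0.0
      vertex 5.2 13.4 15.0
      vertex 11.0 12.1 15.0
    endloop
  endfacet
  facet normal -0.6351 0.7724 0.0000
    outer loop
      vertex 5.2 13.4 0.0
      vertex 0.7 9.7 0.0
      vertex 0.7 9.7 15.0
    endloop
  endfacet
  facet normal -0.6351 0.7724 0.0000
    outer loop
      vertex 5.2 13.4 0.0
      vertex 0.7 9.7 15.0
      vertex 5.2 13.4 15.0
    endloop
  endfacet
  facet normal -1.0000 0.0000 0.0000
    outer loop
      vertex 0.7 9.7 0.0
      vertex 0.7 3.8 0.0
      vertex 0.7 3.8 15.0
    endloop
  endfacet
  facet normal -1.0000 0.0000 0.0000
    outer loop
      vertex 0.7 9.7 0.0
      vertex 0.7 3.8 15.0
      vertex 0.7 9.7 15.0
    endloop
  endfacet
  facet normal -0.6163 -0.7875 0.0000
    outer loop
      vertex 0.7 3.8 0.0
      vertex 5.3 0.2 0.0
      vertex 5.3 0.2 15.0
    endloop
  endfacet
  facet normal -0.6163 -0.7875 0.0000
    outer loop
      vertex 0.7 3.8 0.0
      vertex 5.3 0.2 15.0
      vertex 0.7 3.8 15.0
    endloop
  endfacet
  facet normal 0.2187 -0.9758 0.0000
    outer loop
      vertex 5.3 0.2 0.0
      vertex 11.1 1.5 0.0
      vertex 11.1 1.5 15.0
    endloop
  endfacet
  facet normal 0.2187 -0.9758 0.0000
    outer loop
      vertex 5.3 0.2 0.0
      vertex 11.1 1.5 15.0
      vertex 5.3 0.2 15.0
    endloop
  endfacet
  facet normal 0.9044 -0.4266 0.0000
    outer loop
      vertex 11.1 1.5 0.0
      vertex 13.6 6.8 0.0
      vertex 13.6 6.8 15.0
    endloop
  endfacet
  facet normal 0.9044 -0.4266 0.0000
    outer loop
      vertex 11.1 1.5 0.0
      vertex 13.6 6.8 15.0
      vertex 11.1 1.5 15.0
    endloop
  endfacet
endsolid part

The G0 Z moves step by Δz≈1.9 mm. Every layer's G1 loop is the same polygon, so the solid is a straight extrusion of it from z=0 to z≈15. Closing with flat bottom and top caps and triangulating gives 24 facets — a regular 7-sided prism (a cylinder approximated with 7 flat sides), circumscribed radius ≈ 6.8 mm, height ≈ 15 mm.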